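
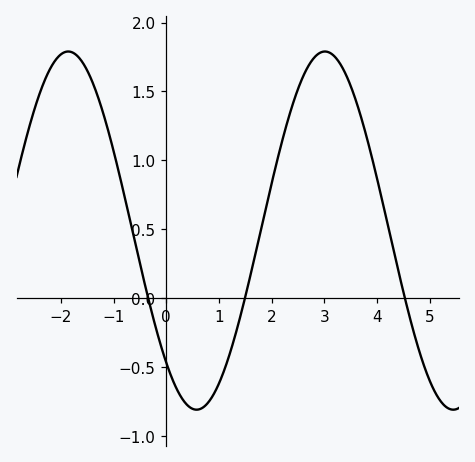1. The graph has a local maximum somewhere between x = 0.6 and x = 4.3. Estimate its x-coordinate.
3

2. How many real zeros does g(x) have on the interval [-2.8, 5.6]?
3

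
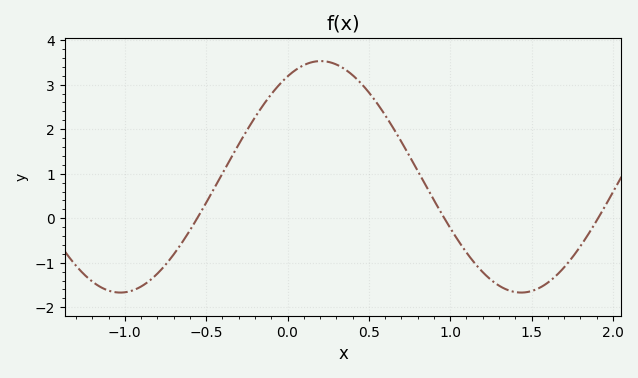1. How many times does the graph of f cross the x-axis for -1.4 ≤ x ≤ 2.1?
3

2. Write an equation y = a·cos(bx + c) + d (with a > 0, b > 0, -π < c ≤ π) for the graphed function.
y = 2.6cos(2.55x - 0.522) + 0.93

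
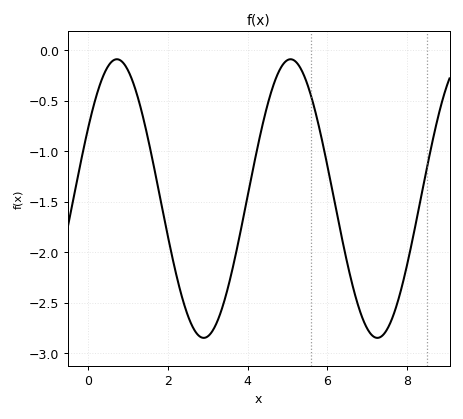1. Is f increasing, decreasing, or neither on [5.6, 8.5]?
neither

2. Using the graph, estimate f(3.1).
-2.8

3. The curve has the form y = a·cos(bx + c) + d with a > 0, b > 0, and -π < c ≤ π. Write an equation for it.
y = 1.38cos(1.4x - 1) - 1.47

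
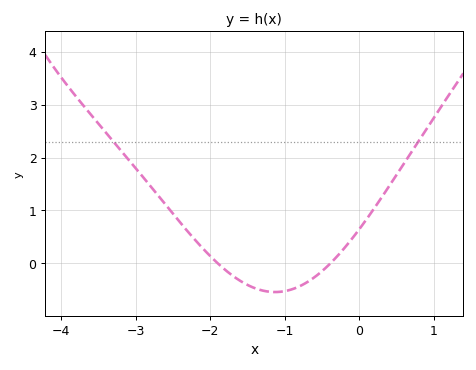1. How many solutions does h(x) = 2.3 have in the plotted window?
2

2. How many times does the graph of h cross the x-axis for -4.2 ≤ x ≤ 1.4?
2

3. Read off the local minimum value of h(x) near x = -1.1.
-0.5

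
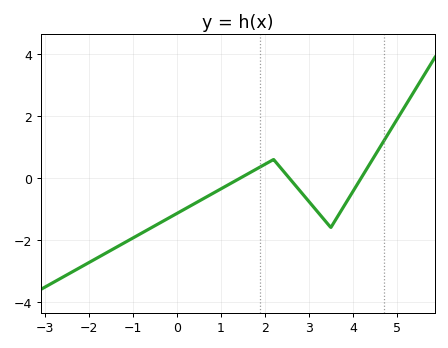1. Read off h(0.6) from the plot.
-0.7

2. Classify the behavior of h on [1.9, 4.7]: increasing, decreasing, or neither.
neither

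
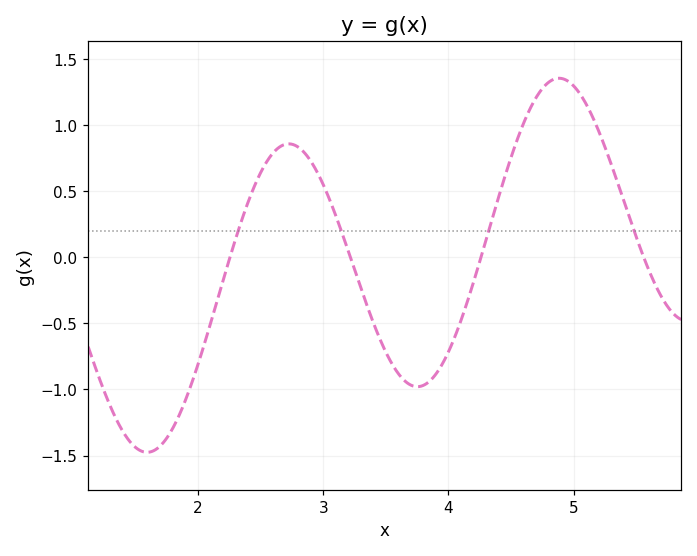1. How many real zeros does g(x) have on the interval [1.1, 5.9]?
4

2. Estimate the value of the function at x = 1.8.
-1.29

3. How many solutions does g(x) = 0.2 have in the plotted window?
4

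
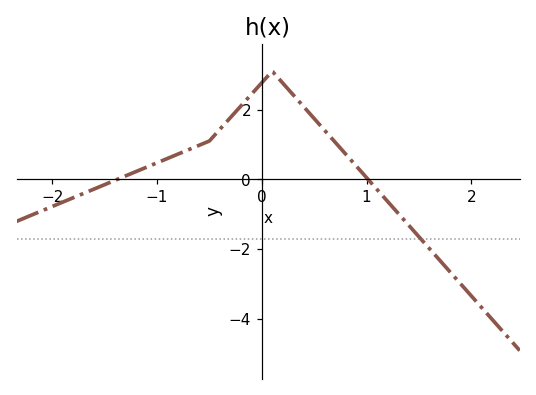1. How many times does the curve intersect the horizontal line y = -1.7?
1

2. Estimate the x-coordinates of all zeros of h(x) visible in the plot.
-1.38, 1.02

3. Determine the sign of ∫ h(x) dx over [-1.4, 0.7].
positive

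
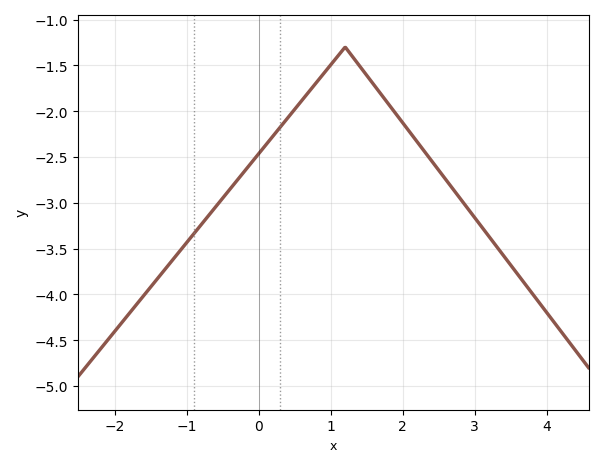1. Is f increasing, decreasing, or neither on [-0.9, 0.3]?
increasing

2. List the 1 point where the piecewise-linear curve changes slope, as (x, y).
(1.2, -1.3)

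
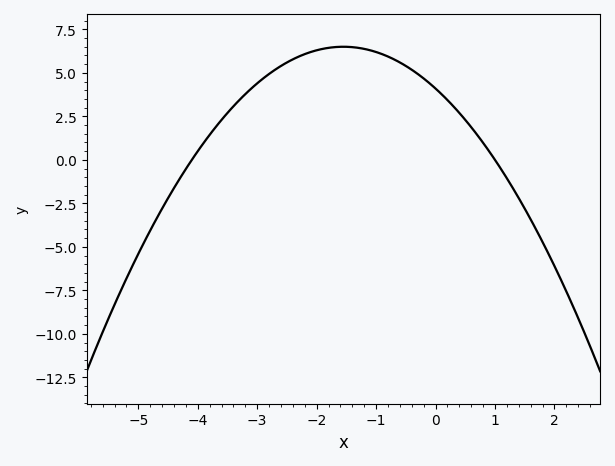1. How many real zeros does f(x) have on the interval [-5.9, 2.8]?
2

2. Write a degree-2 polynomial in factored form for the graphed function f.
y = -1(x + 4.1)(x - 1)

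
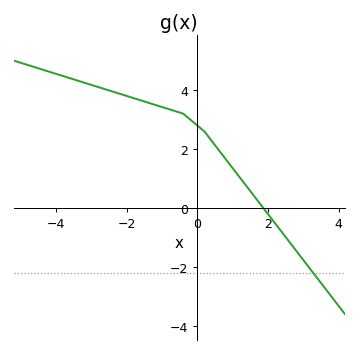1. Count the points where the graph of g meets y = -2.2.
1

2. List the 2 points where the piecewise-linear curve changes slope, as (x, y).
(-0.4, 3.2); (0.2, 2.6)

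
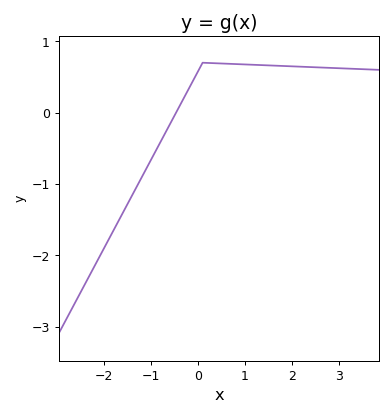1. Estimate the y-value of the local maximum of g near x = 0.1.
0.7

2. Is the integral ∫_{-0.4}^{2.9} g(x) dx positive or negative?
positive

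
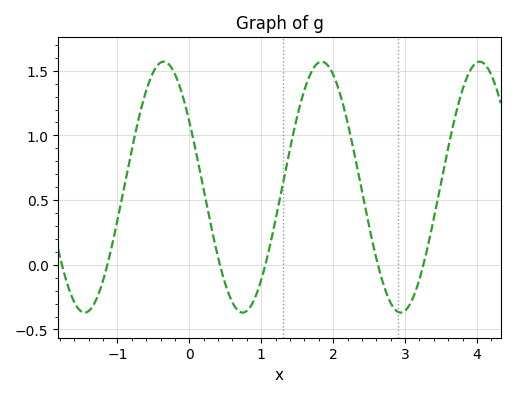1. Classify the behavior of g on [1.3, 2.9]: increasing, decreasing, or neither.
neither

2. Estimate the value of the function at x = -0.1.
1.3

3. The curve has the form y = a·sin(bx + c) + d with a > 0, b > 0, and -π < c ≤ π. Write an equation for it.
y = 0.97sin(2.9x + 2.6) + 0.6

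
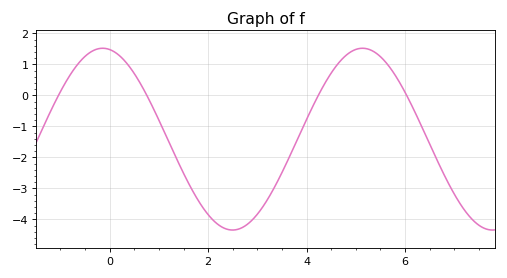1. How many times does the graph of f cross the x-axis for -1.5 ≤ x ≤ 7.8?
4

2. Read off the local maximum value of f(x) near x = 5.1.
1.5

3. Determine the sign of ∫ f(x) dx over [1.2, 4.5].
negative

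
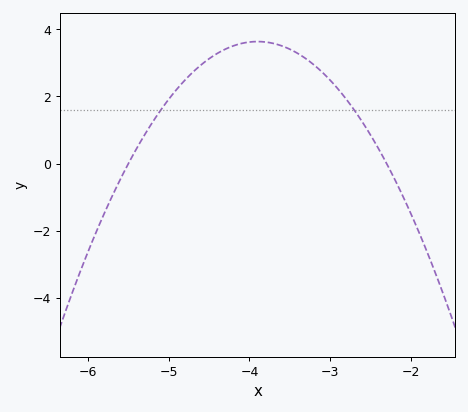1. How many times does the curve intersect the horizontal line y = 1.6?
2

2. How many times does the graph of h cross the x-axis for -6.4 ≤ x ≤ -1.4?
2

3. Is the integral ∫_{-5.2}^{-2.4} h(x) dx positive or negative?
positive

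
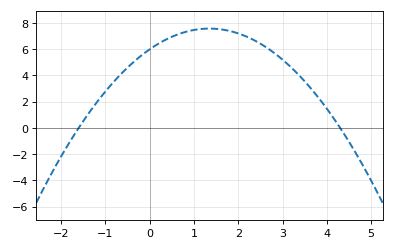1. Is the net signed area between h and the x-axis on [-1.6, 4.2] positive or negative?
positive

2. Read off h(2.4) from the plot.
6.6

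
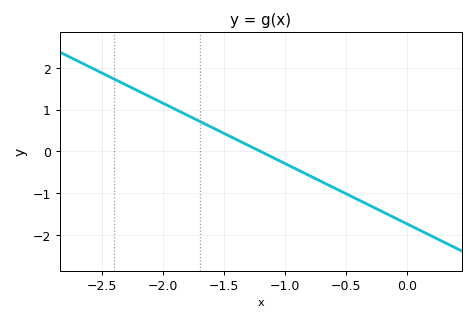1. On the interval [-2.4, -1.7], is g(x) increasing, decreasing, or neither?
decreasing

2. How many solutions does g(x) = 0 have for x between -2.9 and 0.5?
1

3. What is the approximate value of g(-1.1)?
-0.144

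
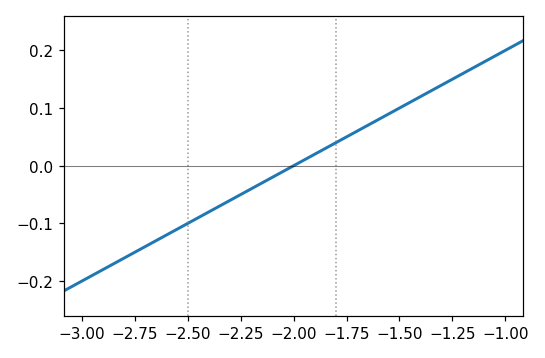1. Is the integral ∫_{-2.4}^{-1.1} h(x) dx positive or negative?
positive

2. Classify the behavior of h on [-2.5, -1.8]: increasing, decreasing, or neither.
increasing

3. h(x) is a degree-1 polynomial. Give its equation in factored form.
y = 0.2(x + 2)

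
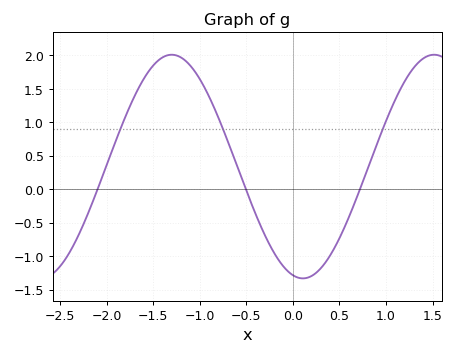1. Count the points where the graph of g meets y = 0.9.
3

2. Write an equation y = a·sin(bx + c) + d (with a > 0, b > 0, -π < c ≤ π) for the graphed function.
y = 1.67sin(2.23x - 1.81) + 0.34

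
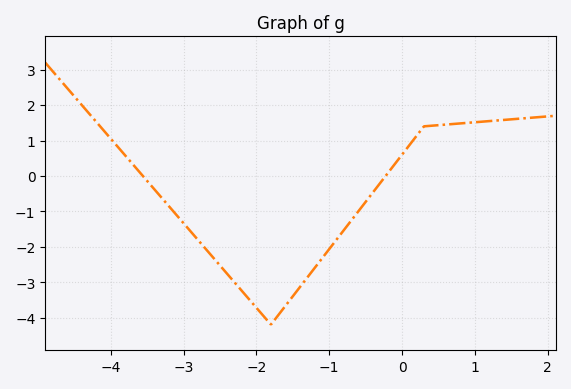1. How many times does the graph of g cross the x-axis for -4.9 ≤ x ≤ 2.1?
2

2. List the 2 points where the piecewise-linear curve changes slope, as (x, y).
(-1.8, -4.2); (0.3, 1.4)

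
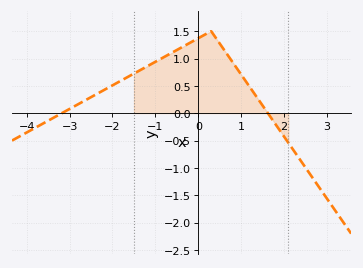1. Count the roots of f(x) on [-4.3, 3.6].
2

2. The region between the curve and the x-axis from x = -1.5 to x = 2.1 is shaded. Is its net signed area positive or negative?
positive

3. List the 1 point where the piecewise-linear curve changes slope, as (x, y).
(0.3, 1.5)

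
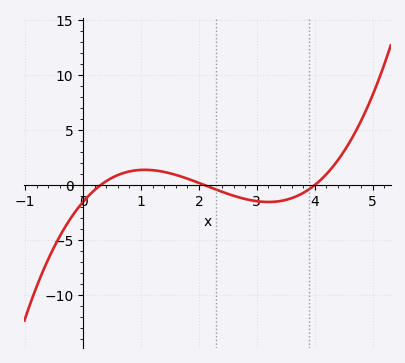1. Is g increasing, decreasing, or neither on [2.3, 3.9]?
neither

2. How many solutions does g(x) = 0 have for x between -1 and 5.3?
3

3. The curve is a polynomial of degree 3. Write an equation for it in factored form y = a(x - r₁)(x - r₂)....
y = 0.6(x - 0.3)(x - 2.1)(x - 4)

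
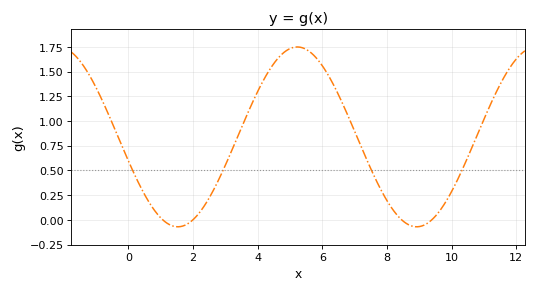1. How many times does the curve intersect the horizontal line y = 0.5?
4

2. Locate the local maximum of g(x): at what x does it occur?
5.22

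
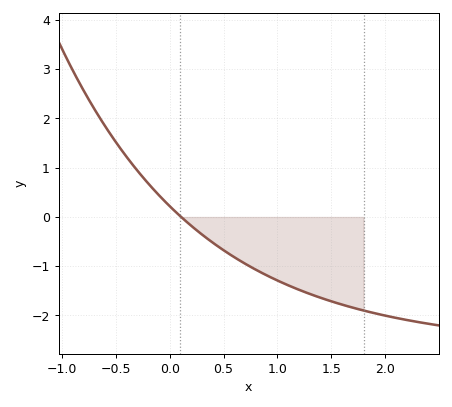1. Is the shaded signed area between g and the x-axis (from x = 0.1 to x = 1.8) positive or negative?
negative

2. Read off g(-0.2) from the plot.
0.683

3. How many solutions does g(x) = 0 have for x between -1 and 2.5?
1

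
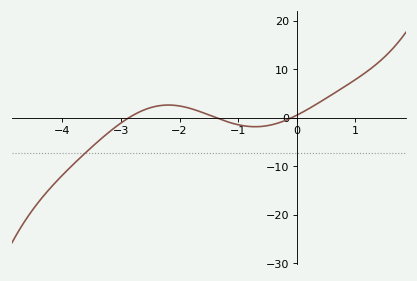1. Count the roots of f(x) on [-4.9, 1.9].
3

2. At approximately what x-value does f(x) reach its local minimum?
-0.7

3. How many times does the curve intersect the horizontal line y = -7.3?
1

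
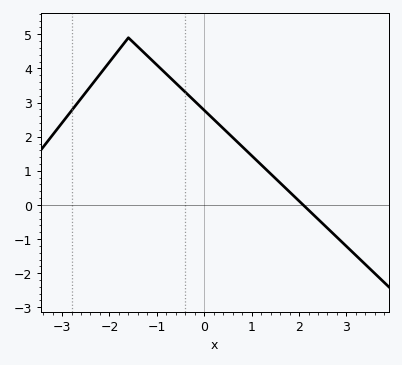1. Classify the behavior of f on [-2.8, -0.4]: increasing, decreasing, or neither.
neither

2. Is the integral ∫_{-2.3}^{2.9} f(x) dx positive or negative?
positive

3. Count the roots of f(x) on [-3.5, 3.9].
1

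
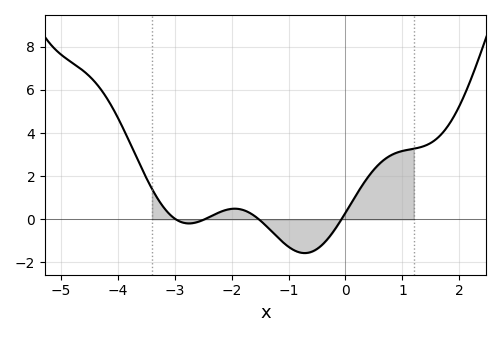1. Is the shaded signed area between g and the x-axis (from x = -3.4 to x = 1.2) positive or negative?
positive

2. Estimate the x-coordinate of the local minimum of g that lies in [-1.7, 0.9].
-0.8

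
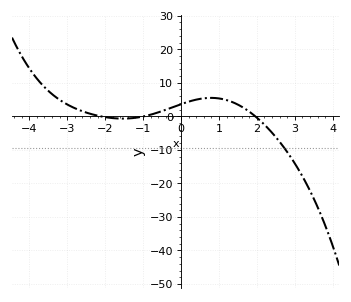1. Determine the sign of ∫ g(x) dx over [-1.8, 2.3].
positive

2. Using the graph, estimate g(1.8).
1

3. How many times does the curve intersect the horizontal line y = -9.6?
1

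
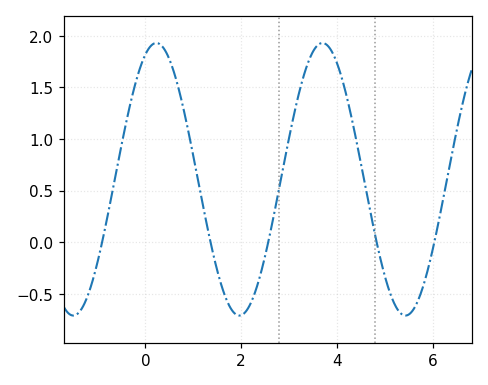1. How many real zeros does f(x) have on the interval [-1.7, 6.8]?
5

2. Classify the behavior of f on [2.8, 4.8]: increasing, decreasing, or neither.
neither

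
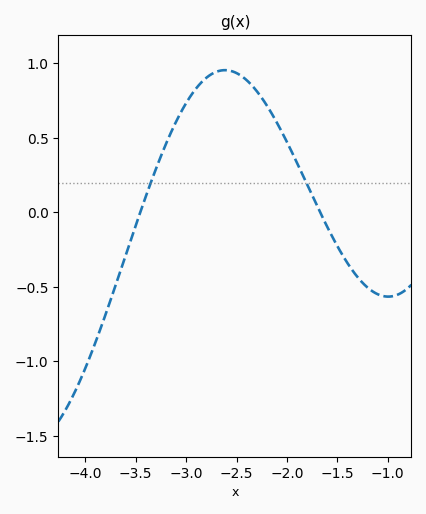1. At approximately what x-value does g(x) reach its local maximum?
-2.61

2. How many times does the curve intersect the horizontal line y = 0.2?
2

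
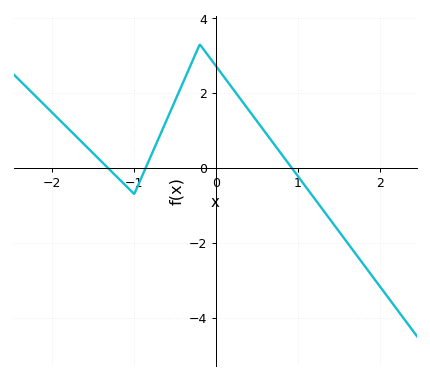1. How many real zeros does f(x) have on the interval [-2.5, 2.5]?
3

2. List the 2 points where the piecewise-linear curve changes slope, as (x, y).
(-1, -0.7); (-0.2, 3.3)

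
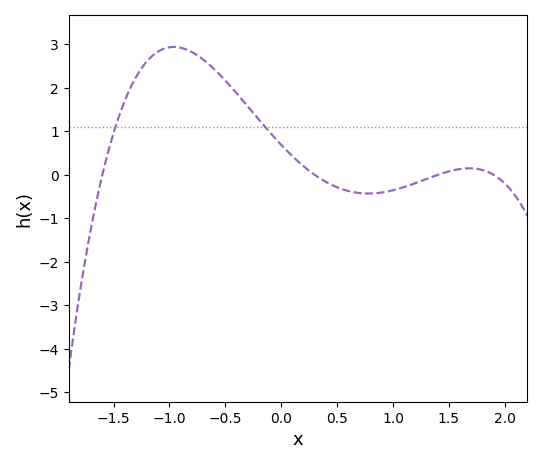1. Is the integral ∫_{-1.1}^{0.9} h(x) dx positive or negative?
positive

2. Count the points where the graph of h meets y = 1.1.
2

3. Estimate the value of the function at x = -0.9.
2.9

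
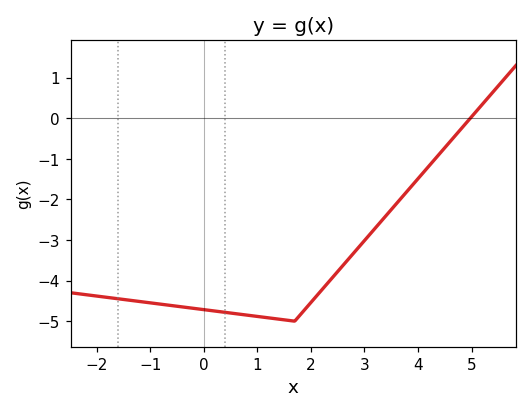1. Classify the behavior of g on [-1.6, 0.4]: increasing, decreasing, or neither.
decreasing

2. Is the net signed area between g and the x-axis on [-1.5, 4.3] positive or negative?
negative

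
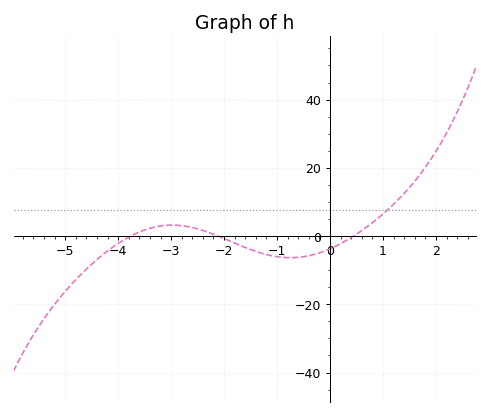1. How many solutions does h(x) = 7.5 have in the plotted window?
1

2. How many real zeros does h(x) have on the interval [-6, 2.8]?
3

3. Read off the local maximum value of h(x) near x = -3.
4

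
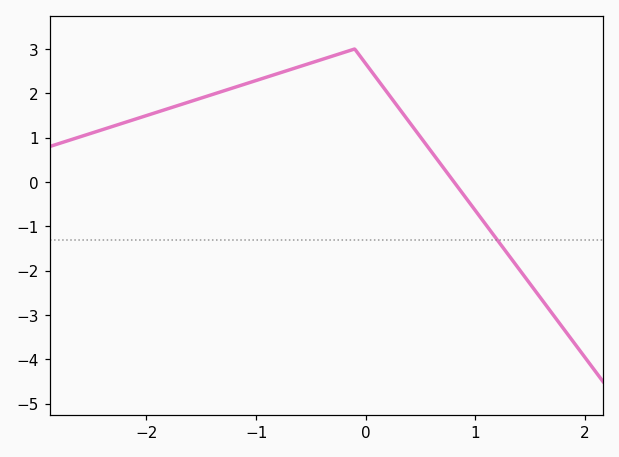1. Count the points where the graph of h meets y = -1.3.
1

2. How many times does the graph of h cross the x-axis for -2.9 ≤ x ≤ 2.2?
1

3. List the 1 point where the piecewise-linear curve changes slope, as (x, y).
(-0.1, 3)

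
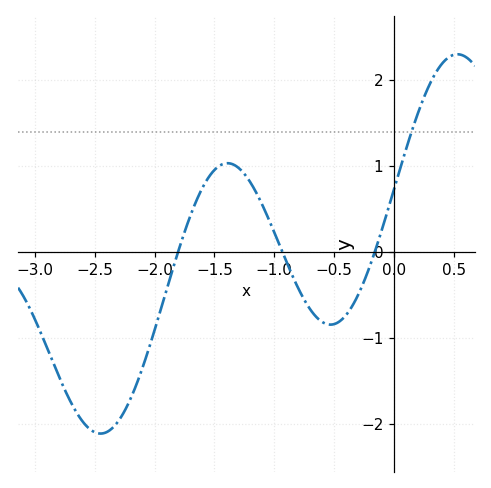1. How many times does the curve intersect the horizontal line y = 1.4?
1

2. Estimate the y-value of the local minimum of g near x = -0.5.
-0.8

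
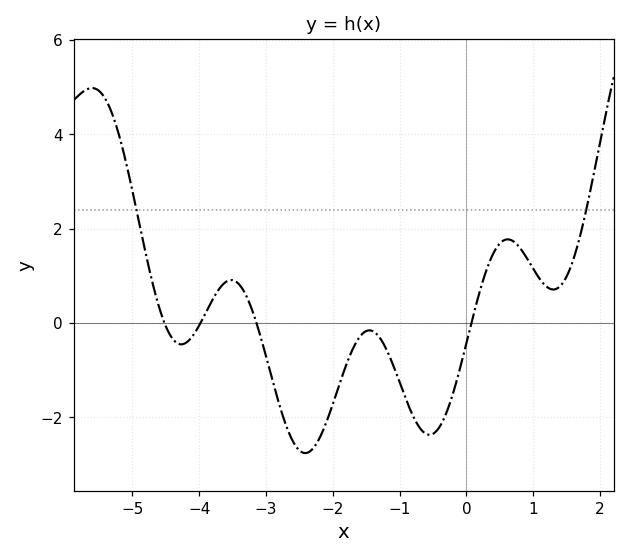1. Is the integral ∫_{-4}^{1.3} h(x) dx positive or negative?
negative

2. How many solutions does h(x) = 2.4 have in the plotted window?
2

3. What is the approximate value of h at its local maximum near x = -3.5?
0.912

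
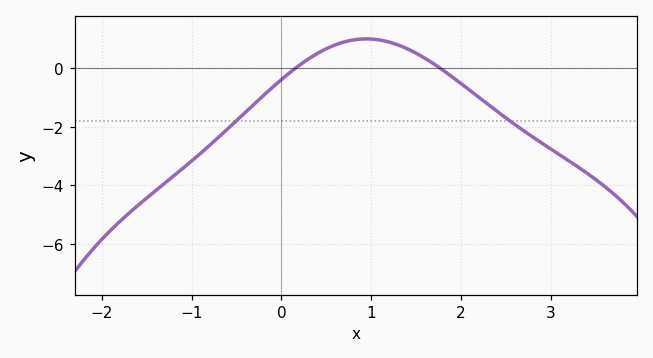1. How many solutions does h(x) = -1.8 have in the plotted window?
2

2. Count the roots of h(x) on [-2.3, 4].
2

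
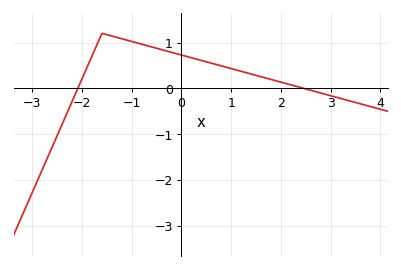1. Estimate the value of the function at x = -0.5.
0.875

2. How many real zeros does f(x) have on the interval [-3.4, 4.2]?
2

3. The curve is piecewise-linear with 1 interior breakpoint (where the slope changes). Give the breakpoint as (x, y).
(-1.6, 1.2)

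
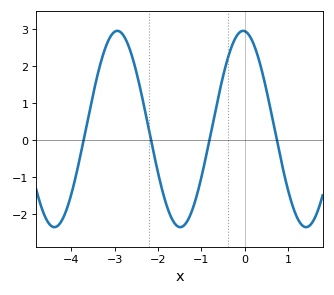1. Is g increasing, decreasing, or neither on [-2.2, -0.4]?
neither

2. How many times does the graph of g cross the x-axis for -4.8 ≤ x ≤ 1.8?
4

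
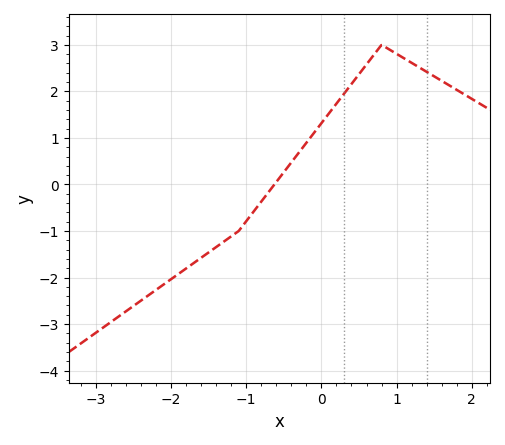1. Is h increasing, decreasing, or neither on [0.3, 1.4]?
neither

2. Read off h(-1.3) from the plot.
-1.23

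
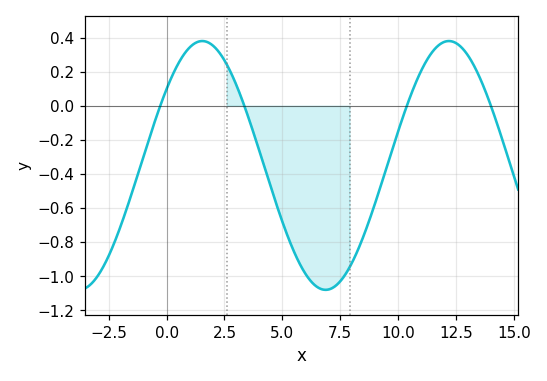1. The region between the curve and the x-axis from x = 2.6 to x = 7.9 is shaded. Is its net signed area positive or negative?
negative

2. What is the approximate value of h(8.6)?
-0.74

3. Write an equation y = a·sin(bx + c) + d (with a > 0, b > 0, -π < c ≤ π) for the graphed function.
y = 0.73sin(0.59x + 0.66) - 0.35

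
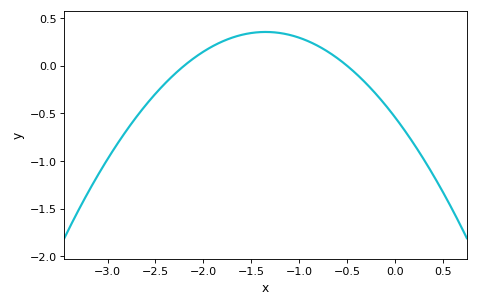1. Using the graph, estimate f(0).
-0.539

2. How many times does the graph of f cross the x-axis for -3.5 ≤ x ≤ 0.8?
2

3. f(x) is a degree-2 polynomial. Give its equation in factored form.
y = -0.49(x + 2.2)(x + 0.5)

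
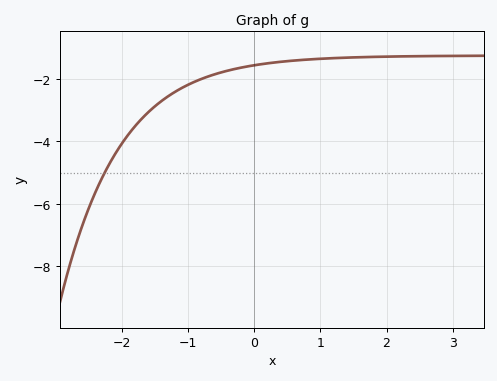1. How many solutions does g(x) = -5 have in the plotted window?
1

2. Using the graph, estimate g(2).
-1.28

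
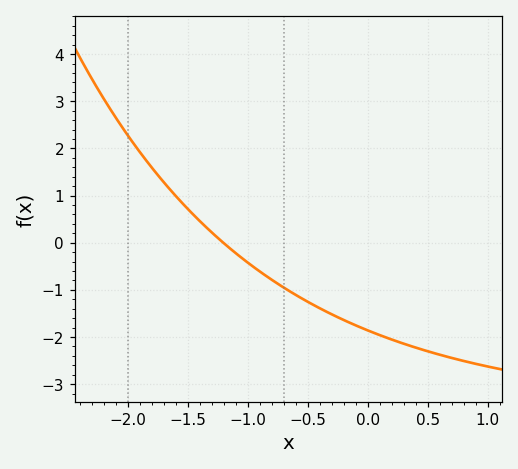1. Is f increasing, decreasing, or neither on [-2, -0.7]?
decreasing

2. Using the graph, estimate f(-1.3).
0.2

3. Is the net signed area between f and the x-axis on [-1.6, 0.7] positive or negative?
negative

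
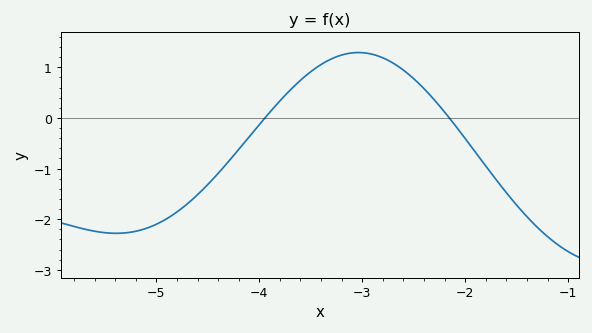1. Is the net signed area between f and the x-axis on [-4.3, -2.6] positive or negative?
positive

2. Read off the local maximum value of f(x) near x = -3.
1.3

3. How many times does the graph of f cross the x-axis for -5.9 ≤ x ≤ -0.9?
2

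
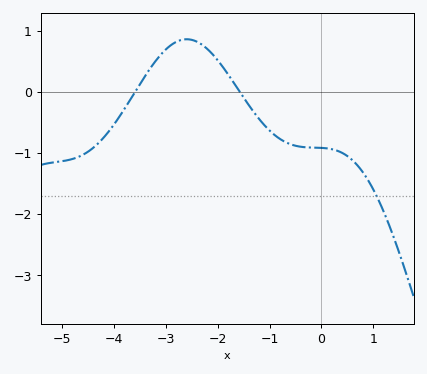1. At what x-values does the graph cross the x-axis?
-3.59, -1.57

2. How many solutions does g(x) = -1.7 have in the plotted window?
1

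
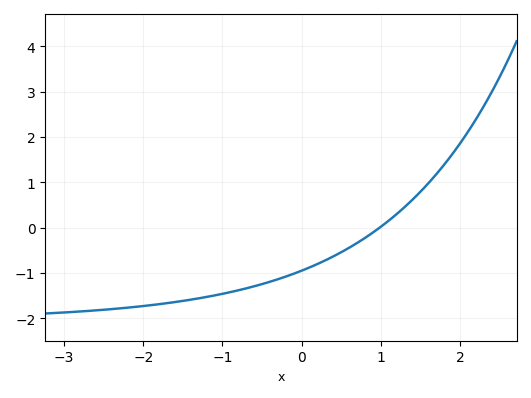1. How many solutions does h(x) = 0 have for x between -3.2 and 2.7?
1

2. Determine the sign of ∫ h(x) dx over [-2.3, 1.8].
negative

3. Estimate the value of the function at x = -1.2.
-1.53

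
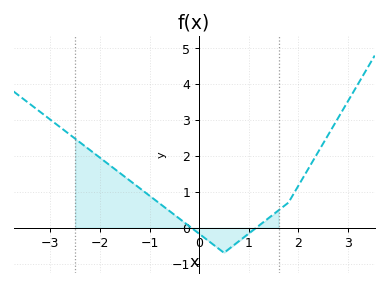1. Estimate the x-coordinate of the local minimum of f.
0.498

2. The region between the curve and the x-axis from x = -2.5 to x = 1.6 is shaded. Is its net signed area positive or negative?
positive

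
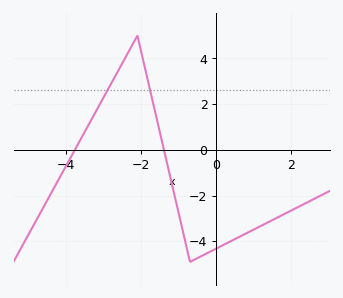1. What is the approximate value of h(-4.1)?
-0.998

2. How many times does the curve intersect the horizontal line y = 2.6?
2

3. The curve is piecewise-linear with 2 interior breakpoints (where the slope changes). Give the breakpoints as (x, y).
(-2.1, 5); (-0.7, -4.9)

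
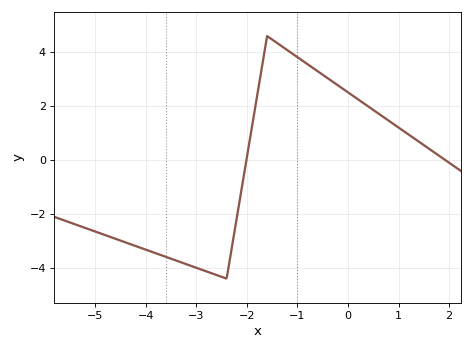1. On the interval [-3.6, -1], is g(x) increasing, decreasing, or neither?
neither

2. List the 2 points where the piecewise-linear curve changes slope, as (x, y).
(-2.4, -4.4); (-1.6, 4.6)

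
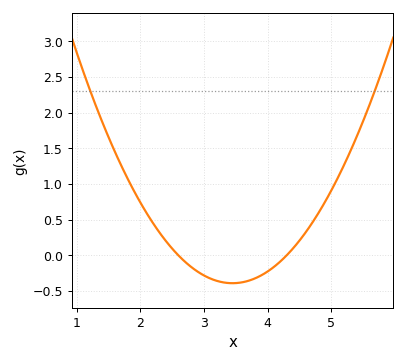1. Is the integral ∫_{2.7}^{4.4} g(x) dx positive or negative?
negative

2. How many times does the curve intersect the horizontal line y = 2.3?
2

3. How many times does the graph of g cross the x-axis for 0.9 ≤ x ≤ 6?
2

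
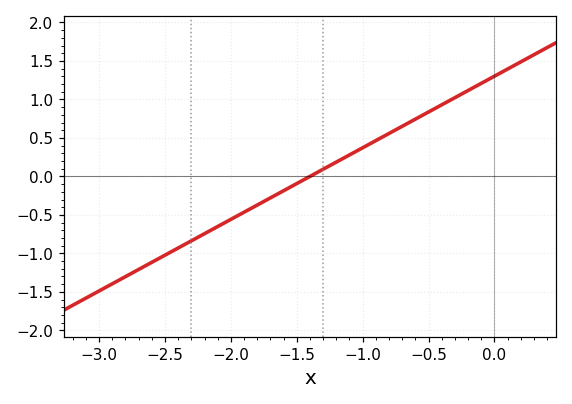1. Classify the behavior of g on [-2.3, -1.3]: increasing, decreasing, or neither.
increasing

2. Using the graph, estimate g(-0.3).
1.02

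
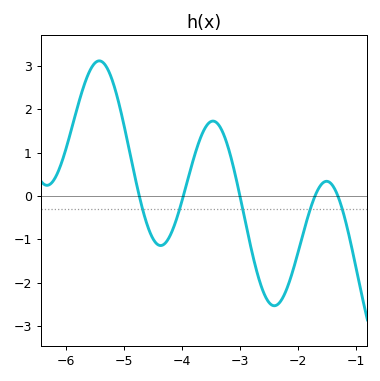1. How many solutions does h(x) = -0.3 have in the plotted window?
5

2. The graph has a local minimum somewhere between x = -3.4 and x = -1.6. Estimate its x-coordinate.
-2.41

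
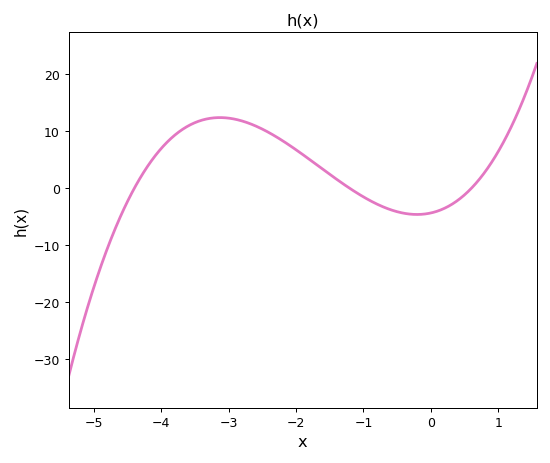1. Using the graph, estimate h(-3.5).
12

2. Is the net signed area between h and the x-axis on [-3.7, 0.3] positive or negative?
positive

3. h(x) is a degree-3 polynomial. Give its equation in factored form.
y = 1.36(x + 4.4)(x + 1.2)(x - 0.6)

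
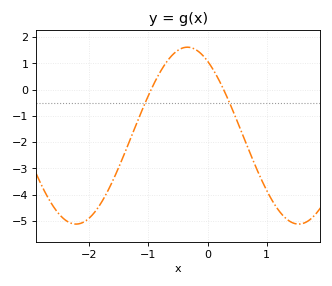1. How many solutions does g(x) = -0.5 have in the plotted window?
2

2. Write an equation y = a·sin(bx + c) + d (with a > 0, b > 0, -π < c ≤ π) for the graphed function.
y = 3.37sin(1.67x + 2.14) - 1.75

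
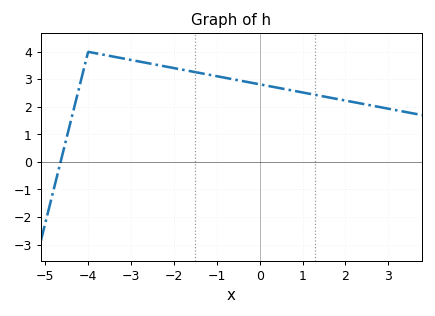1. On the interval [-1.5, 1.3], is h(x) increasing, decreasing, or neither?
decreasing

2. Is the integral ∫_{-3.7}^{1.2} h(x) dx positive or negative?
positive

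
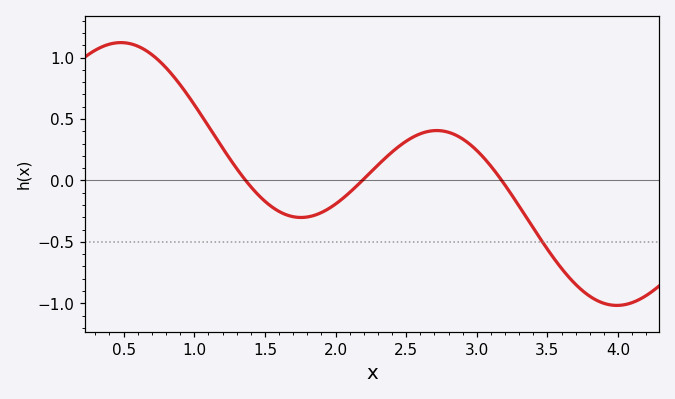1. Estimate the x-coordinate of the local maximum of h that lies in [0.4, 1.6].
0.5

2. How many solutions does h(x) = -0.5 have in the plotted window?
1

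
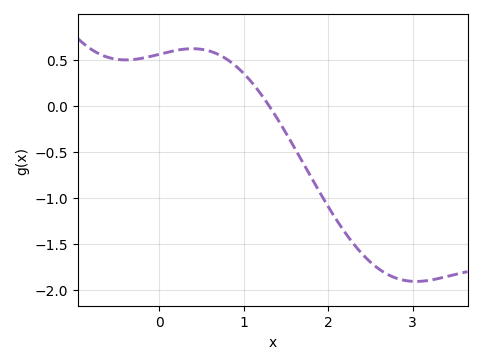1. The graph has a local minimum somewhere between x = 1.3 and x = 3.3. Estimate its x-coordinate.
3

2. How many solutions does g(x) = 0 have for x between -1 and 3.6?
1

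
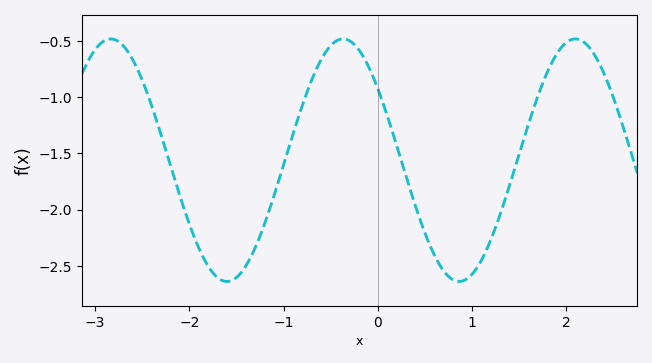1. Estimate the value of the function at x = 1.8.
-0.75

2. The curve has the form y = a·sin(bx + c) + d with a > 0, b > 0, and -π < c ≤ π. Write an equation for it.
y = 1.08sin(2.5x + 2.5) - 1.56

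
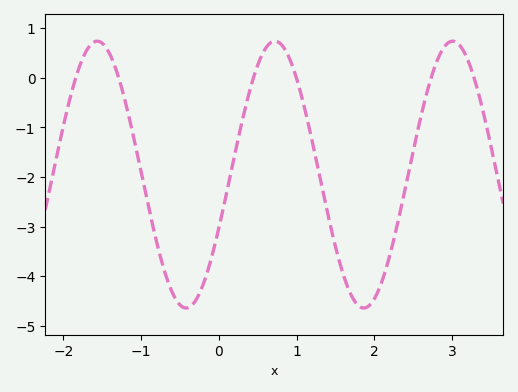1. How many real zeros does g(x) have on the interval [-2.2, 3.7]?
6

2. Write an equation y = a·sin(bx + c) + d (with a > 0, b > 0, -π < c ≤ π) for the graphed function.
y = 2.69sin(2.8x - 0.41) - 1.95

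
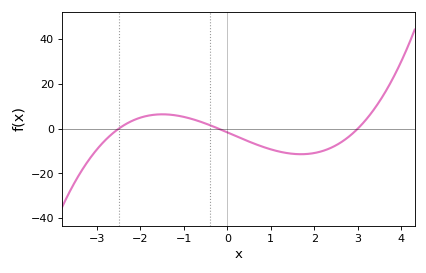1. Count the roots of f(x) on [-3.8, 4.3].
3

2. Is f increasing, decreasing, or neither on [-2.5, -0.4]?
neither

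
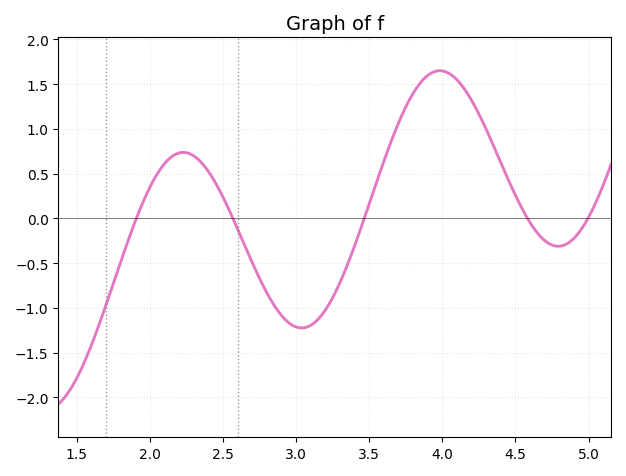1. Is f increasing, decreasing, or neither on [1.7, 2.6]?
neither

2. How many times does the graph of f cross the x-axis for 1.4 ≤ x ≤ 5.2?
5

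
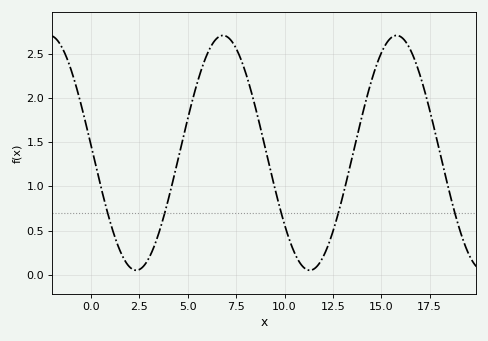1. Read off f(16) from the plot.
2.7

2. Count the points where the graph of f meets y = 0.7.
5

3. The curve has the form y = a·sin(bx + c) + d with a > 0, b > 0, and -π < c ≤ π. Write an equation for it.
y = 1.33sin(0.7x + 3.08) + 1.38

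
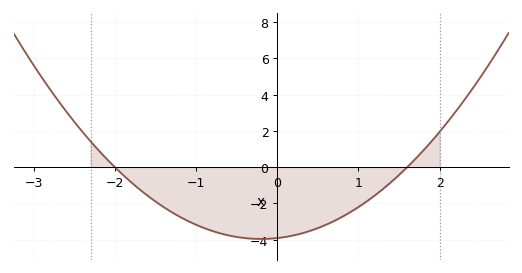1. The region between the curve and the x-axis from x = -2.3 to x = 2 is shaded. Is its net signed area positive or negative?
negative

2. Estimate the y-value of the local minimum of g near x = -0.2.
-4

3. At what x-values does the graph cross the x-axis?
-2, 1.6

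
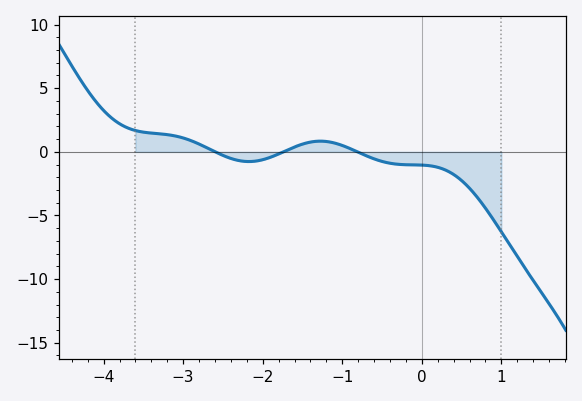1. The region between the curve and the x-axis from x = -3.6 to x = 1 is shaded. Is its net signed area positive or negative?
negative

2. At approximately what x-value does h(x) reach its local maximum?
-1.27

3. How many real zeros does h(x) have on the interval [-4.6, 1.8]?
3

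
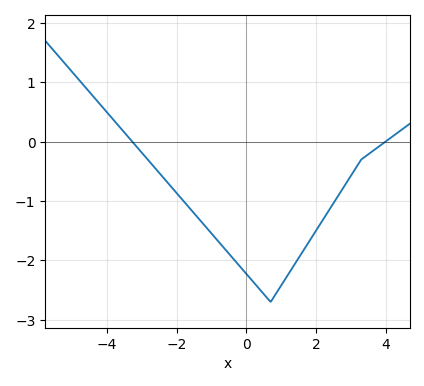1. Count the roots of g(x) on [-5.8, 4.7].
2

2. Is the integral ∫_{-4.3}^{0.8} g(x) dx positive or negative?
negative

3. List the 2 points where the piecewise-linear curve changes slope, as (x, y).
(0.7, -2.7); (3.3, -0.3)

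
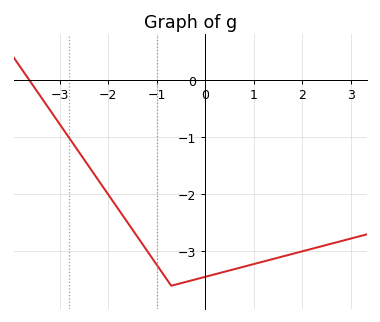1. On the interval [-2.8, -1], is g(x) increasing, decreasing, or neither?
decreasing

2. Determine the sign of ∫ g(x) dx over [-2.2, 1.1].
negative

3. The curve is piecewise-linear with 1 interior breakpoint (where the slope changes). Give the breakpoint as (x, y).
(-0.7, -3.6)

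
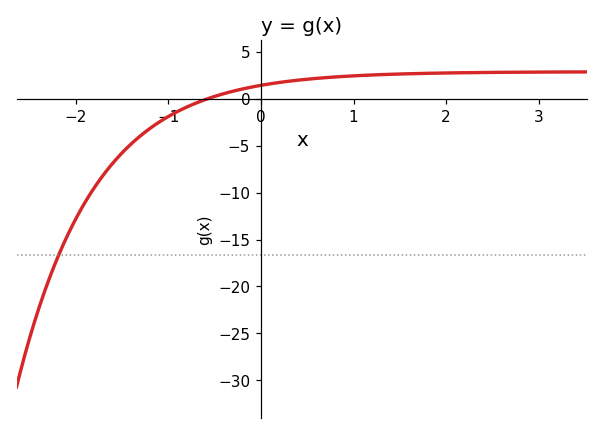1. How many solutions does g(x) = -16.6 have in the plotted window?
1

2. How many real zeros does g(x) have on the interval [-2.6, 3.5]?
1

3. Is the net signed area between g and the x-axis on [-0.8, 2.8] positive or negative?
positive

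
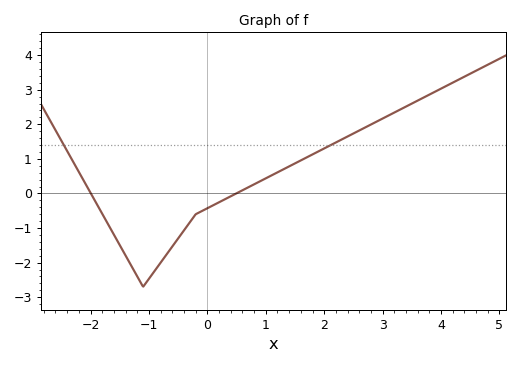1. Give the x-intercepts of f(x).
-2, 0.4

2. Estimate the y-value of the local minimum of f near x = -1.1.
-2.7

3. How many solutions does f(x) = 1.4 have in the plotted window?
2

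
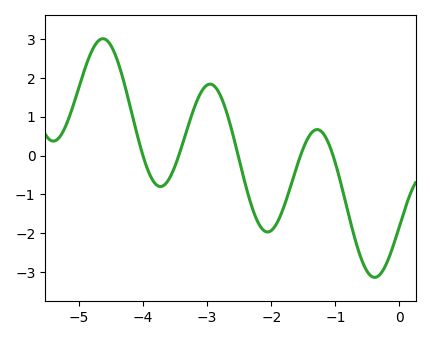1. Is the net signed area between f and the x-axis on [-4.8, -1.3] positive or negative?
positive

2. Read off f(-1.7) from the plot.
-0.8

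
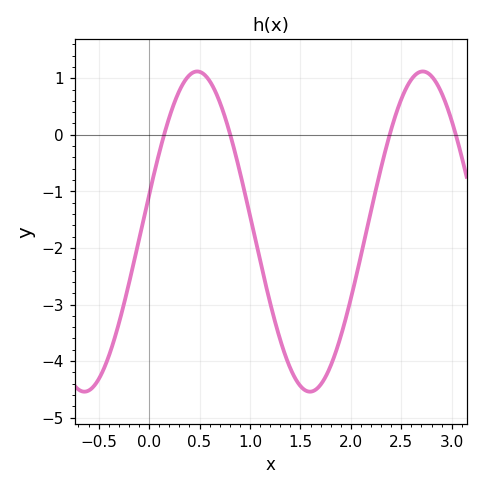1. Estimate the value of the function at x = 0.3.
0.779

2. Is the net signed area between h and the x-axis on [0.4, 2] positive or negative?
negative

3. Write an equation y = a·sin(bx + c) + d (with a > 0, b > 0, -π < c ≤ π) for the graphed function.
y = 2.83sin(2.81x + 0.232) - 1.71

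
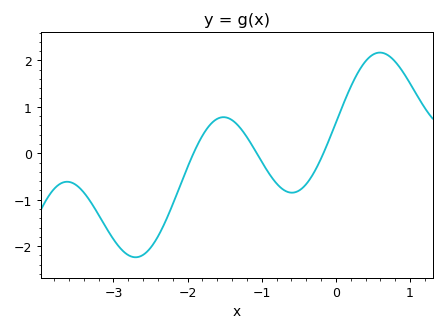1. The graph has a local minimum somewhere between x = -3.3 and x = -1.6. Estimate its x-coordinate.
-2.7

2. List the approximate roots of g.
-1.92, -1.07, -0.169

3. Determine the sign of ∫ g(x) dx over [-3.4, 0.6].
negative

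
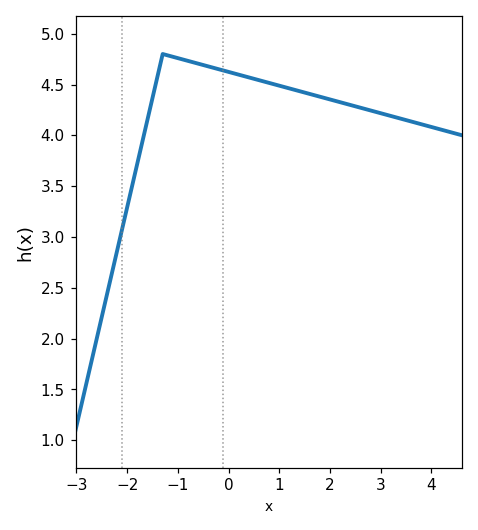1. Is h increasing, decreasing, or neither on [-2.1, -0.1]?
neither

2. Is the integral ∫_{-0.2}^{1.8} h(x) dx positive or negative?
positive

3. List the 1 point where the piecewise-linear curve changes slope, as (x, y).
(-1.3, 4.8)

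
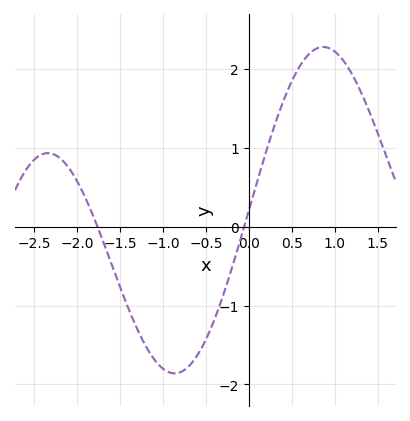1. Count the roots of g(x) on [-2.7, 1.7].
2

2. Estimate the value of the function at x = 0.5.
1.8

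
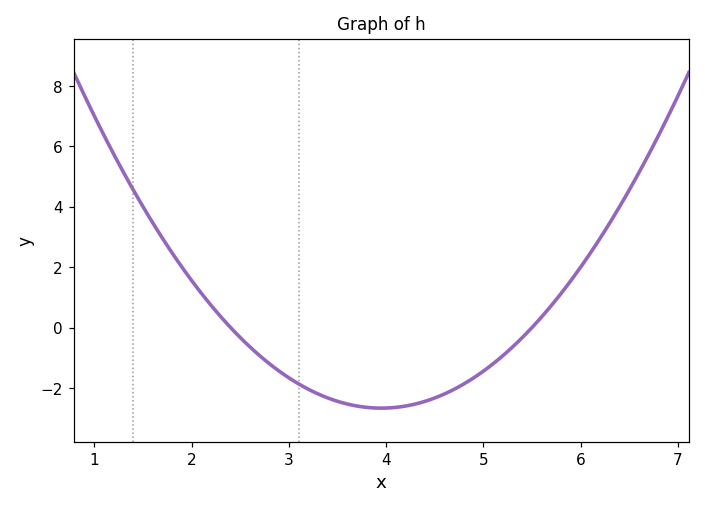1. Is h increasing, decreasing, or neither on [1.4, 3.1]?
decreasing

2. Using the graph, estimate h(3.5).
-2.44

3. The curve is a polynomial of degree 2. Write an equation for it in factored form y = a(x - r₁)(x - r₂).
y = 1.11(x - 2.4)(x - 5.5)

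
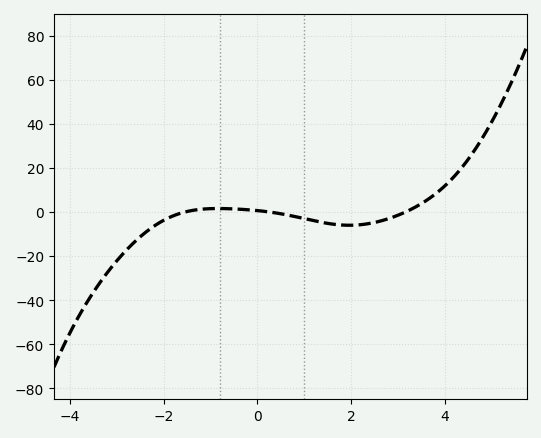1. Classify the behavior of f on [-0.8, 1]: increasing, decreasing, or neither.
decreasing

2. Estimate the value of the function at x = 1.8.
-6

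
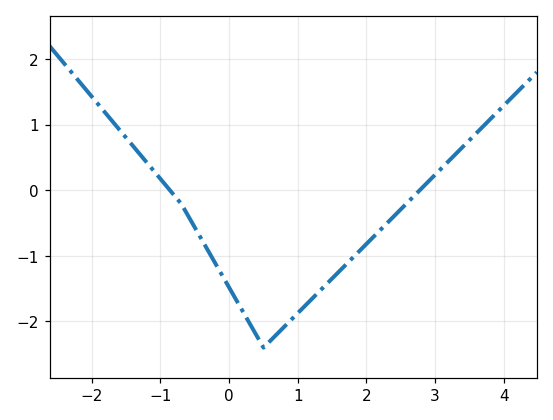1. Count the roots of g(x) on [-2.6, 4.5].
2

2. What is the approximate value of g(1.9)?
-0.924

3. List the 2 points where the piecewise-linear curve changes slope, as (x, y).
(-0.7, -0.2); (0.5, -2.4)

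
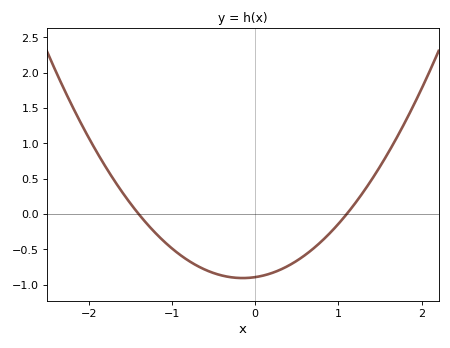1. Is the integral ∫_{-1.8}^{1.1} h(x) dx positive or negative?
negative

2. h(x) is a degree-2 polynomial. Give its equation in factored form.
y = 0.58(x + 1.4)(x - 1.1)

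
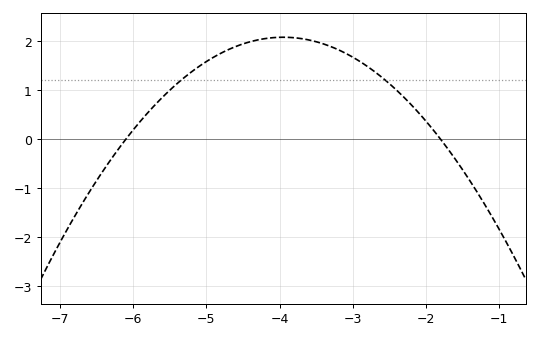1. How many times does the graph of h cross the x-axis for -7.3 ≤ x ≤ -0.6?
2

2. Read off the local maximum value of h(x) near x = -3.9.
2.1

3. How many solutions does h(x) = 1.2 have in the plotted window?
2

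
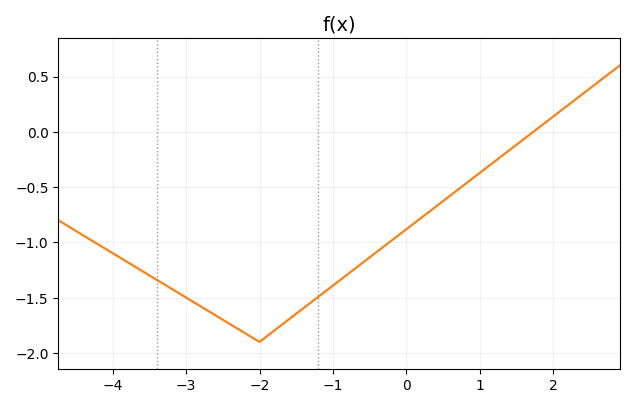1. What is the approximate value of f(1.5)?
-0.1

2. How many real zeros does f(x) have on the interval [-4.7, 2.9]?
1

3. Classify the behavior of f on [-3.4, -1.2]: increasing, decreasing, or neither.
neither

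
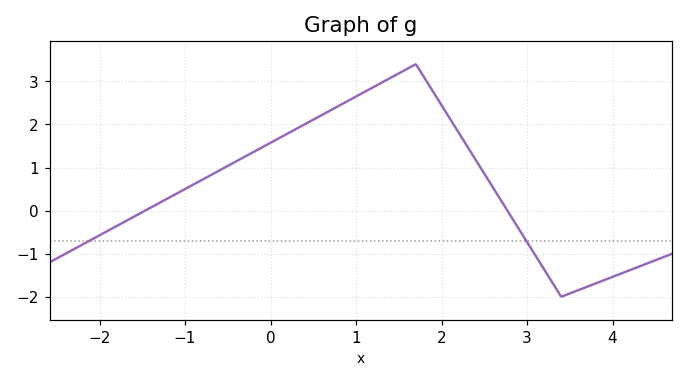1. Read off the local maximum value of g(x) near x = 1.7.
3.4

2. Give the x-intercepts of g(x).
-1.5, 2.8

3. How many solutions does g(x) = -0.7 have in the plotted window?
2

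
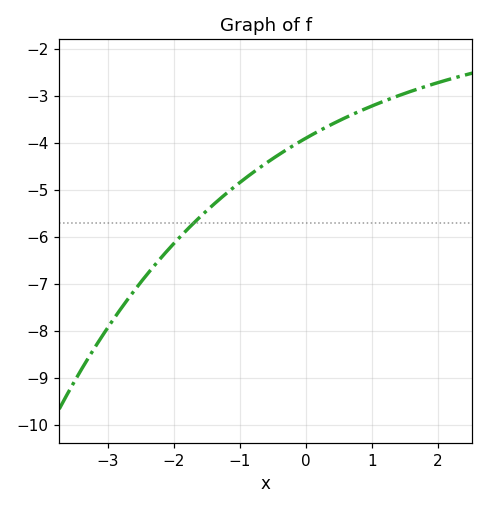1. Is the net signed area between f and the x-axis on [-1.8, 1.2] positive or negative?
negative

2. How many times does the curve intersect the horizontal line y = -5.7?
1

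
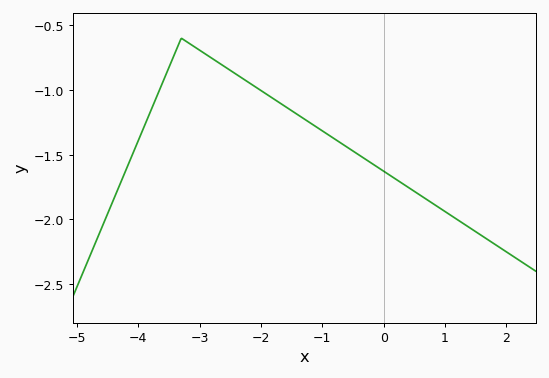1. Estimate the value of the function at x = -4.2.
-1.62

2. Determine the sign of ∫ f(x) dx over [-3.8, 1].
negative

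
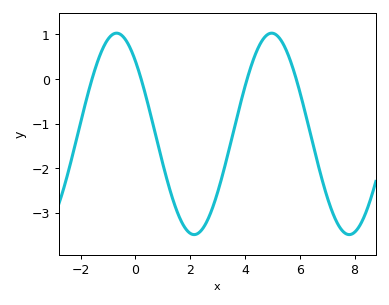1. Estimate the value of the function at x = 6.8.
-2.22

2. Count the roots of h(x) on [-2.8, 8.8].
4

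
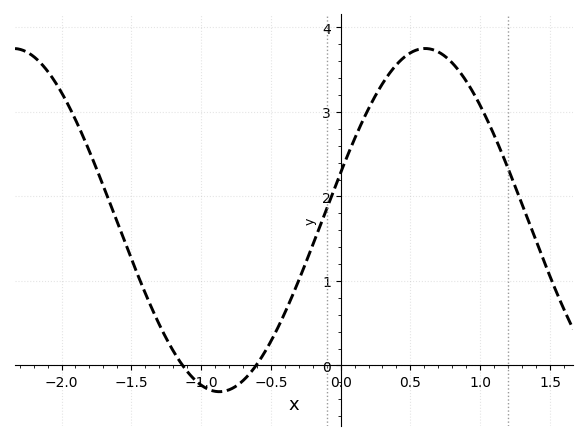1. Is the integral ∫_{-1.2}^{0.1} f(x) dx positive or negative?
positive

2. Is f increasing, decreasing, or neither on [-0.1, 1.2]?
neither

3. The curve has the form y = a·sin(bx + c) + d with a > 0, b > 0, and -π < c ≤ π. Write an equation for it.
y = 2.03sin(2.13x + 0.28) + 1.72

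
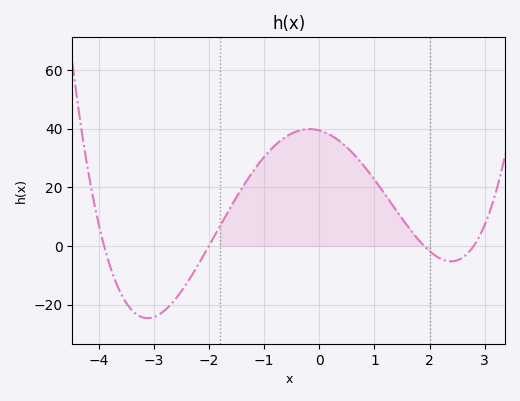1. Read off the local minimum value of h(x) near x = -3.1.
-24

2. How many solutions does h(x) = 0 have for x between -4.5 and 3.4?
4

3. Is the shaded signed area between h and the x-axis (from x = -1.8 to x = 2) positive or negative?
positive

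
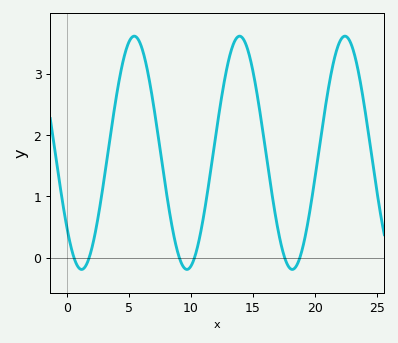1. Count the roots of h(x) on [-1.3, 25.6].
6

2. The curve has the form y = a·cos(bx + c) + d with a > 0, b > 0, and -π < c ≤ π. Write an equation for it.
y = 1.9cos(0.74x + 2.25) + 1.71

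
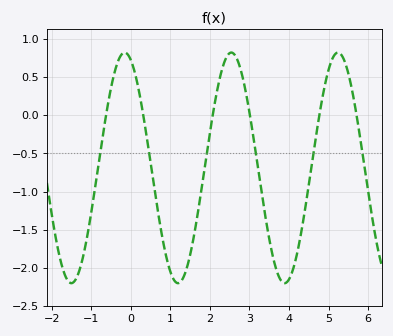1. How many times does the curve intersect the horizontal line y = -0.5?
6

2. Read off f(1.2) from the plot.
-2.2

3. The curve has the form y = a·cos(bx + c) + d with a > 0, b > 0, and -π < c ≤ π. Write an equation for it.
y = 1.51cos(2.33x + 0.36) - 0.69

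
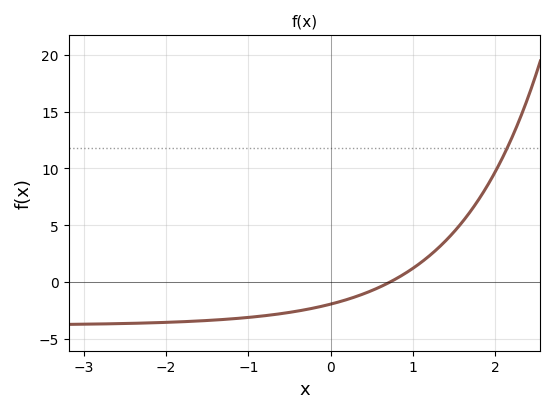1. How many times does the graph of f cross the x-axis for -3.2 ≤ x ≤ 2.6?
1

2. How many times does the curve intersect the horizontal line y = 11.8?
1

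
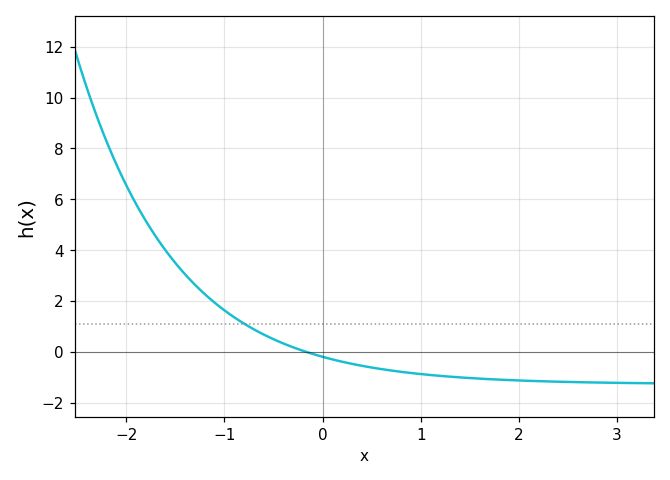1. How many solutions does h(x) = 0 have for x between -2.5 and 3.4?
1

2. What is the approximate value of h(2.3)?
-1.17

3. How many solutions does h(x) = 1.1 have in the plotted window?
1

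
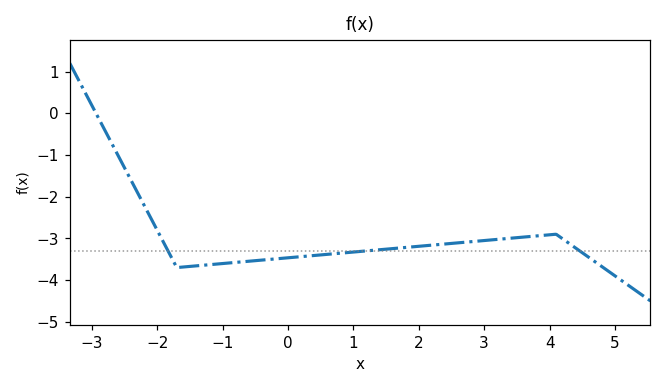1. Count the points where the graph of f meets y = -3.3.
3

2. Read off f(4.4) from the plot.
-3.2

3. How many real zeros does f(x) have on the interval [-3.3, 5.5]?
1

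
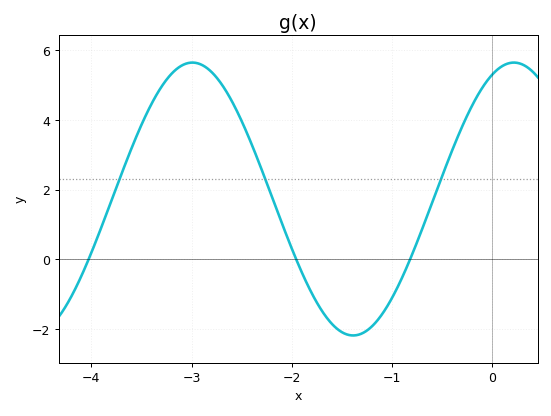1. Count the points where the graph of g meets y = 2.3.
3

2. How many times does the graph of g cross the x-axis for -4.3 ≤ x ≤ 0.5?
3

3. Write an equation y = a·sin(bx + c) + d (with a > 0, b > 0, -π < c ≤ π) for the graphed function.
y = 3.92sin(2x + 1.2) + 1.73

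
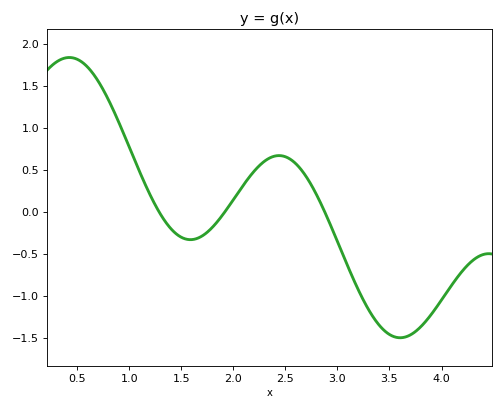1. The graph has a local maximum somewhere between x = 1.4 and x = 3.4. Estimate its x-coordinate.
2.4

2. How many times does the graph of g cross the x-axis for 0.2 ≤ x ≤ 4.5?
3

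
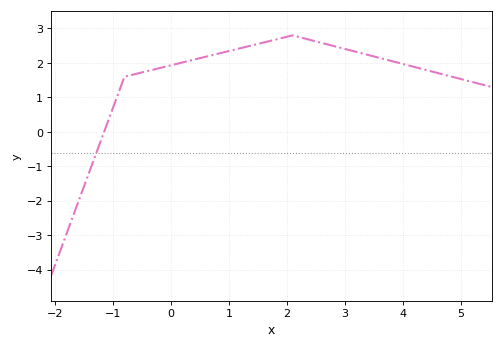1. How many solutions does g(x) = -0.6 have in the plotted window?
1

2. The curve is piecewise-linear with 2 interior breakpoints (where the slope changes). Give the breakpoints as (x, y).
(-0.8, 1.6); (2.1, 2.8)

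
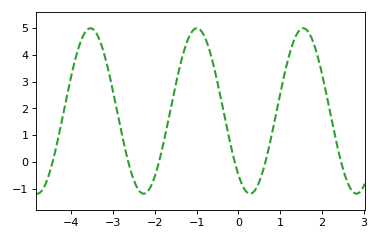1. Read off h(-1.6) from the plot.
2.1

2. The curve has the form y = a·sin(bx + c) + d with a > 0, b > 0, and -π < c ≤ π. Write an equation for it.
y = 3.09sin(2.5x - 2.3) + 1.9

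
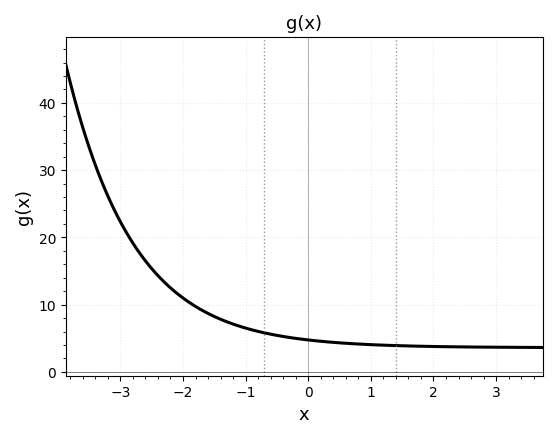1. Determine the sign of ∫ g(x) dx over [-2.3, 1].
positive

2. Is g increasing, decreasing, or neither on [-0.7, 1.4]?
decreasing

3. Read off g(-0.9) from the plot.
6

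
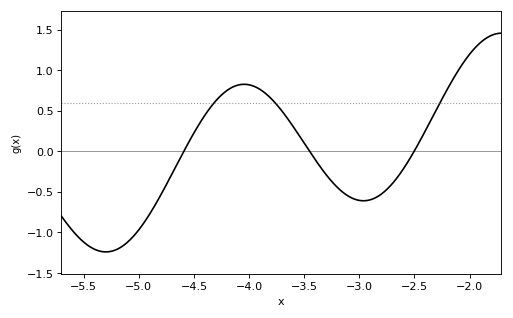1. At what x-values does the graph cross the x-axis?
-4.6, -3.5, -2.5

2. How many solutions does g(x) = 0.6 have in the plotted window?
3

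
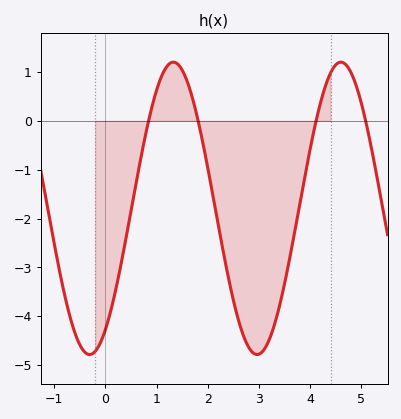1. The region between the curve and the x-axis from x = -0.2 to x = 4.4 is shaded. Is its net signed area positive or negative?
negative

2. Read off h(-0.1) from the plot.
-4.55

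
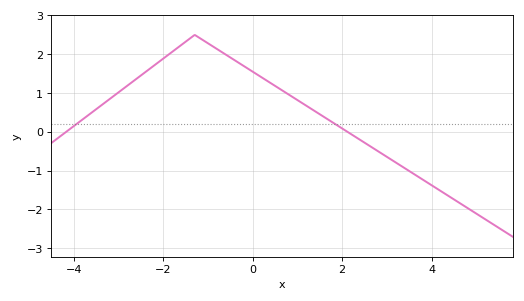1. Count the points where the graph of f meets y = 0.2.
2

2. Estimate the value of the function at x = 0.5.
1.18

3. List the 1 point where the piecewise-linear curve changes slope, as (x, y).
(-1.3, 2.5)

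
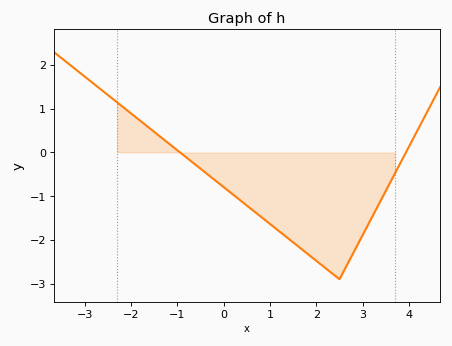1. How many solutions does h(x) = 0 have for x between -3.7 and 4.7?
2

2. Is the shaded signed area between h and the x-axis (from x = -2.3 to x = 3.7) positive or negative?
negative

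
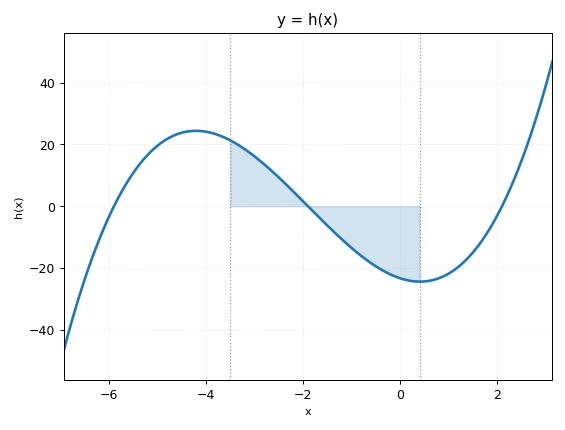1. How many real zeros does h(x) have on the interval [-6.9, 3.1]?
3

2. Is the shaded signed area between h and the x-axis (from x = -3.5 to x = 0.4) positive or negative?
negative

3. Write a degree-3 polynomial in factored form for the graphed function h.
y = 0.99(x + 5.9)(x + 1.9)(x - 2.1)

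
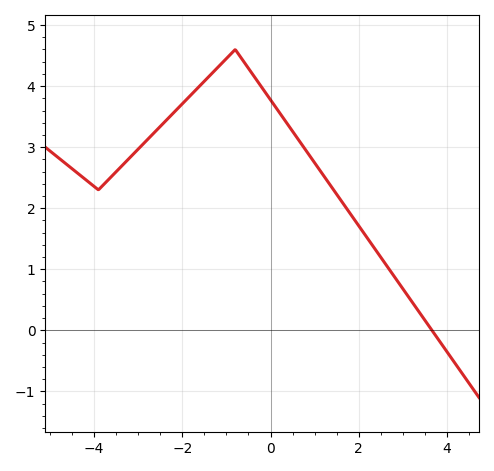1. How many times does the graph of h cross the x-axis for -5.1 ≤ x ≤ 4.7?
1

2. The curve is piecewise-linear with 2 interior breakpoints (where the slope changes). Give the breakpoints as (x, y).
(-3.9, 2.3); (-0.8, 4.6)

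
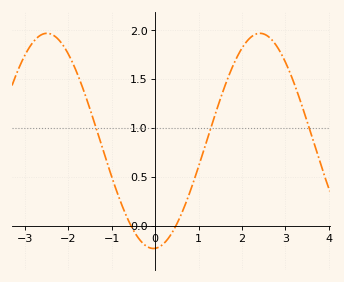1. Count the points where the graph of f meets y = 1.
3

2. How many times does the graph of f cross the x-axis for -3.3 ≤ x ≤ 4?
2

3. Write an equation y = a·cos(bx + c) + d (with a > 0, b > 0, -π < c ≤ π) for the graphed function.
y = 1.1cos(1.28x - 3.09) + 0.87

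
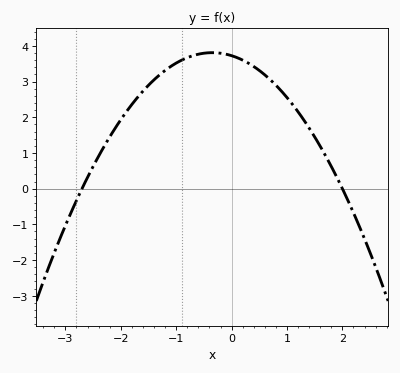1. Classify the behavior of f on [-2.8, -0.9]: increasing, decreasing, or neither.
increasing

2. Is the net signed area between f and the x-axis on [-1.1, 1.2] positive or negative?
positive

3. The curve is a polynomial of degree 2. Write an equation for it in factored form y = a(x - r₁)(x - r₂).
y = -0.69(x + 2.7)(x - 2)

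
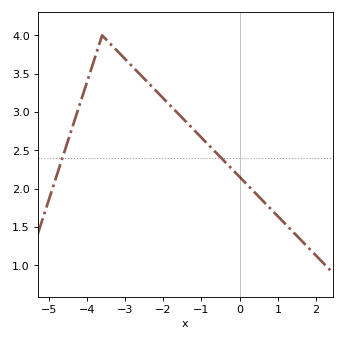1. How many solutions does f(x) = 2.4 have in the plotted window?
2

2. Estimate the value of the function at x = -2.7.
3.55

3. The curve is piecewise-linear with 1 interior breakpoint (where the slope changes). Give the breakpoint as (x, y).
(-3.6, 4)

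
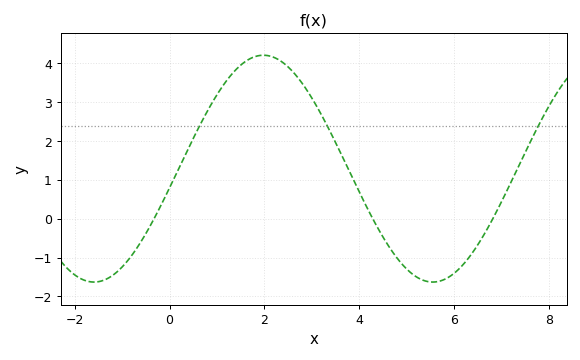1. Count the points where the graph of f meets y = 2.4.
3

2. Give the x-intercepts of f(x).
-0.4, 4.2, 6.8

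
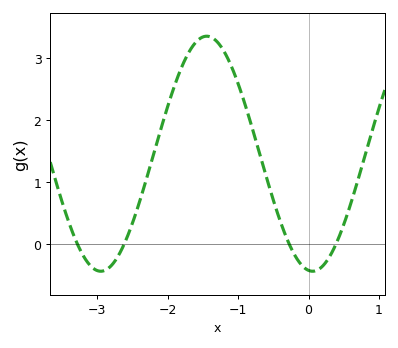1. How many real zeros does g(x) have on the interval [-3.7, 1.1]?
4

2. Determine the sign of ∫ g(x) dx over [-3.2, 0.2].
positive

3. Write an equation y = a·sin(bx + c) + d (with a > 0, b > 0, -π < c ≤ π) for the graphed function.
y = 1.9sin(2.09x - 1.69) + 1.46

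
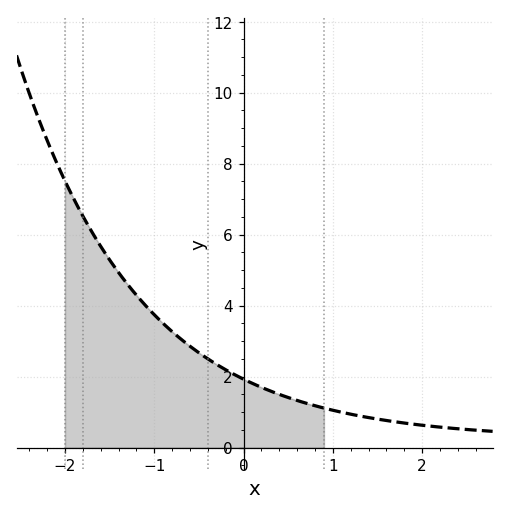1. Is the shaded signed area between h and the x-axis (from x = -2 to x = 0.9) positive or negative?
positive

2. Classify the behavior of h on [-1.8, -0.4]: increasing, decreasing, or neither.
decreasing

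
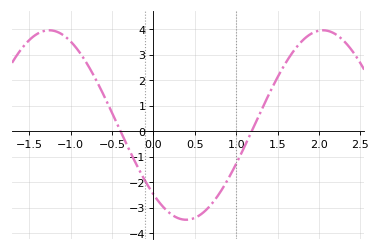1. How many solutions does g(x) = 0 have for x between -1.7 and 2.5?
2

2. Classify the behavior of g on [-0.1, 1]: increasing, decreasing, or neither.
neither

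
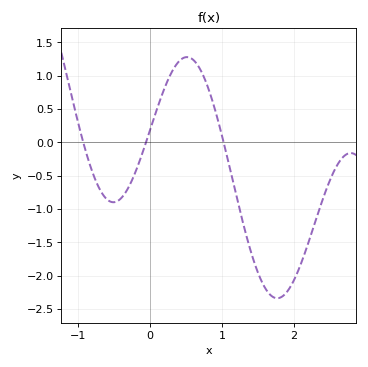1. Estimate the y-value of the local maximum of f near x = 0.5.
1.3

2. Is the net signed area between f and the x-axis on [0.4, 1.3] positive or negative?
positive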